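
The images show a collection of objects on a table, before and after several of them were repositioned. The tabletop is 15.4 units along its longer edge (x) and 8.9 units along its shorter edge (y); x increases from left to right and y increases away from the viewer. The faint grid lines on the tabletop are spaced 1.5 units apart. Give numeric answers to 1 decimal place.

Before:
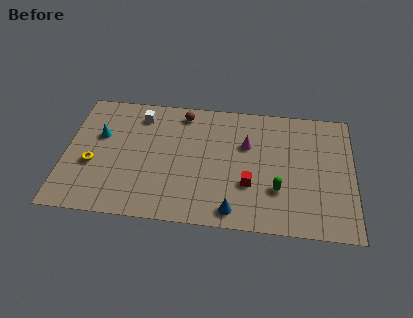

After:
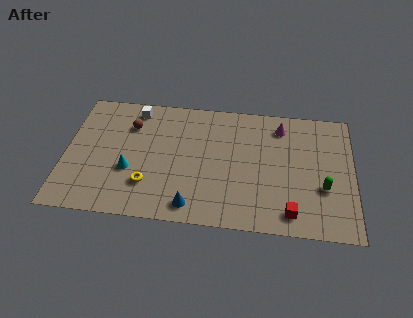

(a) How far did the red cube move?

2.8

From (9.9, 3.0) to (12.1, 1.3), the red cube covered √(2.2² + 1.7²) ≈ 2.8 units.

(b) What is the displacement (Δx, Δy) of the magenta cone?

(1.8, 1.5)

The magenta cone started near (9.7, 5.8) and ended near (11.5, 7.3).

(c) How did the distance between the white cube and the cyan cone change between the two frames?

+1.7

Before: roughly 2.7 units apart; after: 4.4. That's 1.7 units further apart.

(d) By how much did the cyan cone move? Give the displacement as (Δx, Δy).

(1.7, -2.3)

From the two frames, the cyan cone sits at roughly (1.8, 5.6) before and (3.5, 3.3) after.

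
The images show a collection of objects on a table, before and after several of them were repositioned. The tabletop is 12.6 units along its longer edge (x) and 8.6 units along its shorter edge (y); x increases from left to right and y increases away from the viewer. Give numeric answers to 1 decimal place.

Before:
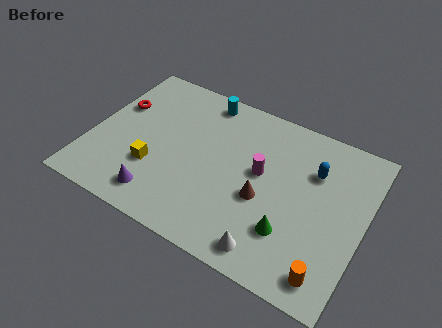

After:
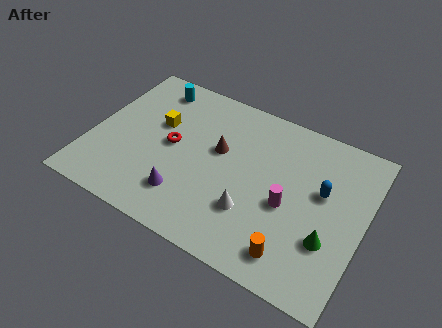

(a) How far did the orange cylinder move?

1.6

The orange cylinder moved from about (11.4, 1.2) to (9.8, 1.4), a distance of √(1.6² + 0.2²) ≈ 1.6.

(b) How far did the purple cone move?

1.3

The purple cone was near (3.6, 1.4) before and (4.7, 2.0) after, so it travelled √(1.1² + 0.6²) ≈ 1.3 units.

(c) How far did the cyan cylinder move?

2.4

The cyan cylinder moved from about (4.7, 7.6) to (2.3, 7.3), a distance of √(2.4² + 0.3²) ≈ 2.4.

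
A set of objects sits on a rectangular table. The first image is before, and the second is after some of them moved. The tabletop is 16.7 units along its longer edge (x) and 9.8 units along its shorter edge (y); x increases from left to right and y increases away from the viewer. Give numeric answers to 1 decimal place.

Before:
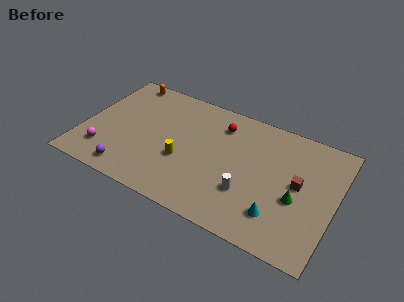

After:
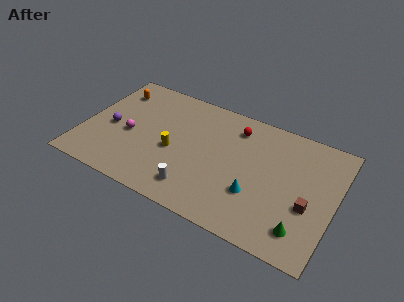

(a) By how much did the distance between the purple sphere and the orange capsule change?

-4.4

Before: roughly 7.7 units apart; after: 3.3. That's 4.4 units closer together.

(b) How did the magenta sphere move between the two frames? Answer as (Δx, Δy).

(1.4, 2.1)

From the two frames, the magenta sphere sits at roughly (1.7, 2.2) before and (3.1, 4.3) after.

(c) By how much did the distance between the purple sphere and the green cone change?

+2.2

Before: roughly 11.1 units apart; after: 13.3. That's 2.2 units further apart.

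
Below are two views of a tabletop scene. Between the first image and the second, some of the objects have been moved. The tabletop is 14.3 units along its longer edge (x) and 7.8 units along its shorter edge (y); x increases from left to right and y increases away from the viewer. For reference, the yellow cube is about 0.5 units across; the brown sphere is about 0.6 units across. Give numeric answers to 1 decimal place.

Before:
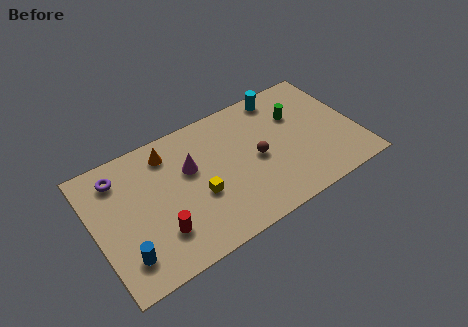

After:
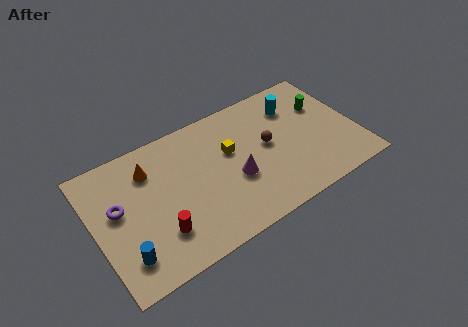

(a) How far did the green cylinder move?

1.5

From (11.3, 5.3) to (12.8, 5.2), the green cylinder covered √(1.5² + 0.1²) ≈ 1.5 units.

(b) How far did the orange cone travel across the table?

1.2

From (4.3, 6.4) to (3.2, 5.9), the orange cone covered √(1.1² + 0.5²) ≈ 1.2 units.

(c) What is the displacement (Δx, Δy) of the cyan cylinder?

(0.6, -1.0)

From the two frames, the cyan cylinder sits at roughly (10.7, 6.9) before and (11.3, 5.9) after.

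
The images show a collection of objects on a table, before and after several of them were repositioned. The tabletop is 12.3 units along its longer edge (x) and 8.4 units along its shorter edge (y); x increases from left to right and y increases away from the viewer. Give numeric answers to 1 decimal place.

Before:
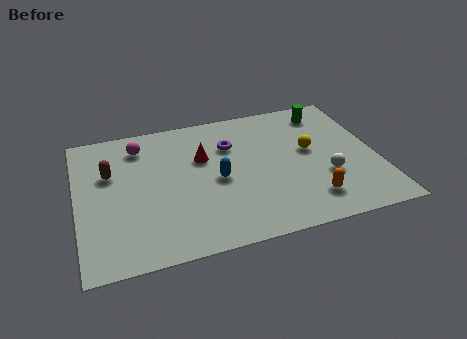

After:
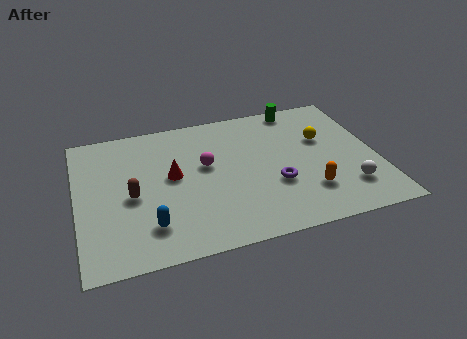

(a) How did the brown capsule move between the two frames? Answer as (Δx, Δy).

(0.8, -1.6)

From the two frames, the brown capsule sits at roughly (1.4, 5.4) before and (2.2, 3.8) after.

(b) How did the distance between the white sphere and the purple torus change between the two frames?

-1.7

Before: roughly 4.8 units apart; after: 3.1. That's 1.7 units closer together.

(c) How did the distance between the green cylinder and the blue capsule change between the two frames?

+3.0

Before: roughly 5.7 units apart; after: 8.7. That's 3.0 units further apart.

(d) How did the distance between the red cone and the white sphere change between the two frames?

+2.0

They were about 5.5 units apart before and 7.5 after — 2.0 units further apart.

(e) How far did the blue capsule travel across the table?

3.5

The blue capsule moved from about (5.7, 3.9) to (2.8, 1.9), a distance of √(2.9² + 2.0²) ≈ 3.5.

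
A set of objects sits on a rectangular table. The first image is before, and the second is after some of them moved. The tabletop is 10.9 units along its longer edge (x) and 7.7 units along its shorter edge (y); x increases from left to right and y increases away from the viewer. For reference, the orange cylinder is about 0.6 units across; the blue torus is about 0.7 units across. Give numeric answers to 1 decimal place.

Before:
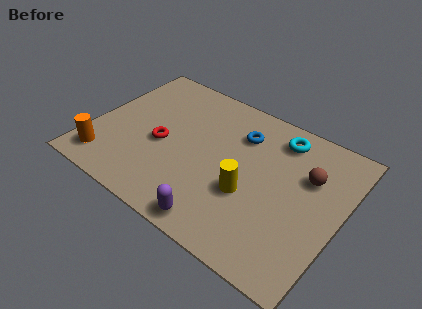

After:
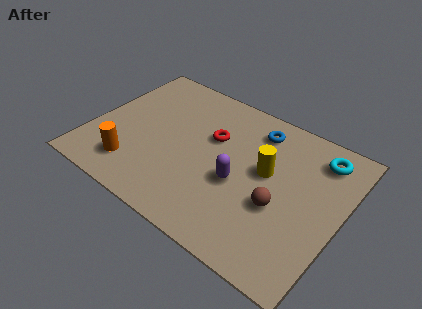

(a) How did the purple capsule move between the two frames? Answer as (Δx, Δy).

(0.4, 2.4)

The purple capsule was at about (6.2, 0.8) and moved to about (6.6, 3.2).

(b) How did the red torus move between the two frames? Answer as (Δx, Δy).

(2.0, 1.5)

The red torus started near (3.1, 3.4) and ended near (5.1, 4.9).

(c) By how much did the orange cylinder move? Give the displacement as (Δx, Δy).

(1.2, 0.3)

From the two frames, the orange cylinder sits at roughly (1.0, 1.3) before and (2.2, 1.6) after.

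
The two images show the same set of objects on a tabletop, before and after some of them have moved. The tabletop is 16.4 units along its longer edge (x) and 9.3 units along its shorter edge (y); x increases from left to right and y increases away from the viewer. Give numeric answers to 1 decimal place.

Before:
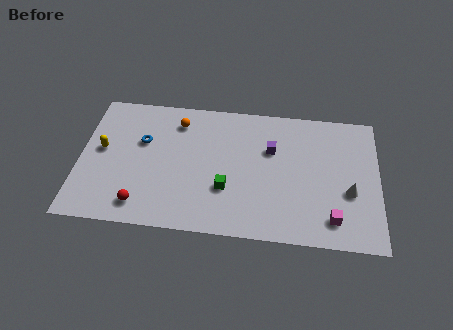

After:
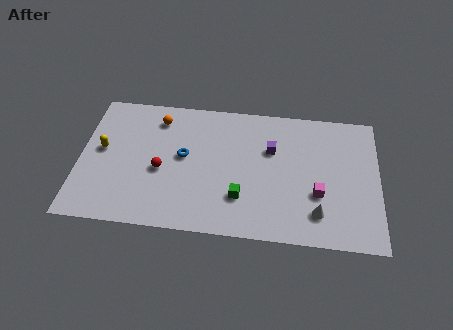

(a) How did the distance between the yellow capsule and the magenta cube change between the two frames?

-1.1

They were about 13.1 units apart before and 12.0 after — 1.1 units closer together.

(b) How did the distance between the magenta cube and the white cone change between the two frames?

-0.8

They were about 2.1 units apart before and 1.3 after — 0.8 units closer together.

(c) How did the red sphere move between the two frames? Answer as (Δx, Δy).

(1.0, 2.5)

From the two frames, the red sphere sits at roughly (3.5, 1.5) before and (4.5, 4.0) after.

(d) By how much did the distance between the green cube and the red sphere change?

-0.3

Before: roughly 4.9 units apart; after: 4.6. That's 0.3 units closer together.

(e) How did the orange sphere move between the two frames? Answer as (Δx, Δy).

(-1.1, 0.1)

From the two frames, the orange sphere sits at roughly (5.3, 7.5) before and (4.2, 7.6) after.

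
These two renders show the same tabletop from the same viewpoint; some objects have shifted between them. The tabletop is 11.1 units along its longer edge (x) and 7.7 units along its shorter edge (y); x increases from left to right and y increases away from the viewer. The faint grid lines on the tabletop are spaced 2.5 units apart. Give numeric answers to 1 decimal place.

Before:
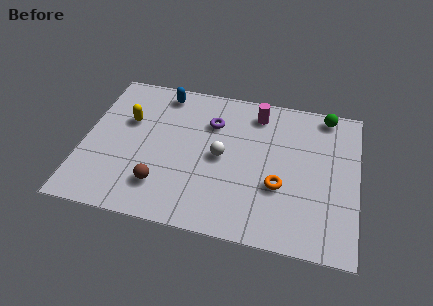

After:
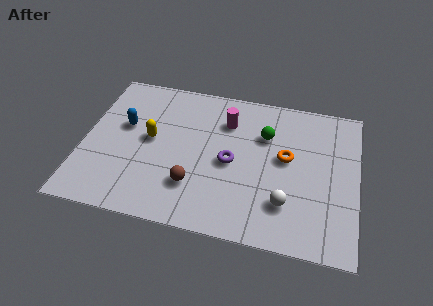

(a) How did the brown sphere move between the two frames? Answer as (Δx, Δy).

(1.3, 0.3)

The brown sphere was at about (3.3, 1.8) and moved to about (4.6, 2.1).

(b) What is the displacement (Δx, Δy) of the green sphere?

(-2.4, -1.6)

The green sphere was at about (9.7, 6.9) and moved to about (7.3, 5.3).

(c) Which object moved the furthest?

the white sphere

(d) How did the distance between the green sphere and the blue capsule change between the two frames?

-1.0

They were about 6.7 units apart before and 5.7 after — 1.0 units closer together.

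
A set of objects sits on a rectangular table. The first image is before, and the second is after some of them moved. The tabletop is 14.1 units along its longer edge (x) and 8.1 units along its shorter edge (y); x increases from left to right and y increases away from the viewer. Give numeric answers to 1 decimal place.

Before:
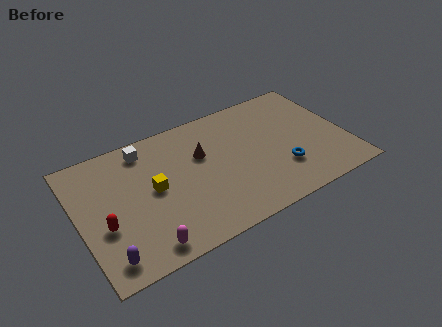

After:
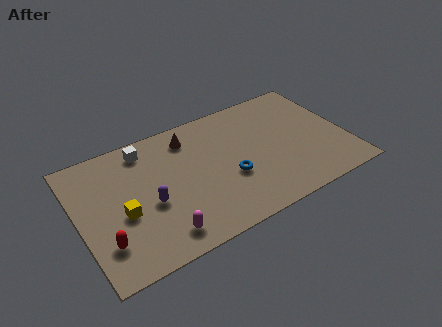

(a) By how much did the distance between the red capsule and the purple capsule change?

+0.9

The distance was about 1.9 in the first image and 2.8 in the second, so they moved 0.9 units further apart.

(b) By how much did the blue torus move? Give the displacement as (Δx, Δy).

(-2.7, 0.7)

The blue torus was at about (10.5, 2.4) and moved to about (7.8, 3.1).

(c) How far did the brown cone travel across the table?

1.5

The brown cone was near (6.6, 5.2) before and (6.1, 6.6) after, so it travelled √(0.5² + 1.4²) ≈ 1.5 units.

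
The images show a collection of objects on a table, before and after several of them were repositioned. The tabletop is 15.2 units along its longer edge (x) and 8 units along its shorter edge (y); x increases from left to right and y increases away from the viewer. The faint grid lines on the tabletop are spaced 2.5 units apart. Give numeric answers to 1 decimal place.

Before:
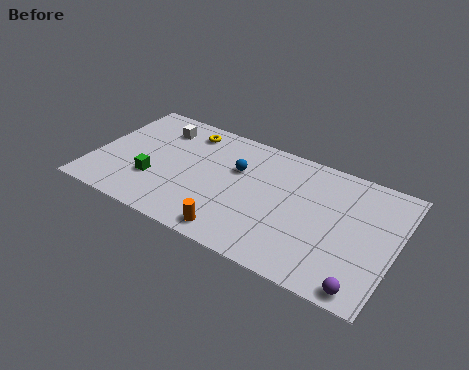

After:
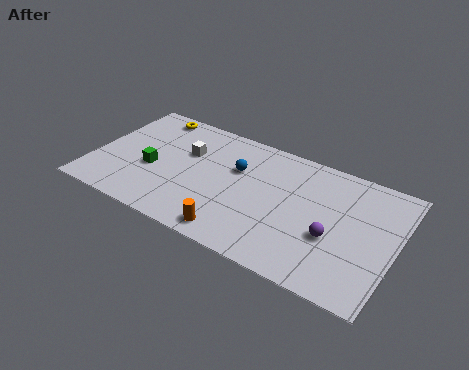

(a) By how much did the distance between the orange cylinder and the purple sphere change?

-1.3

They were about 6.4 units apart before and 5.1 after — 1.3 units closer together.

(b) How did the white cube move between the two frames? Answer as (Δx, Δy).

(1.6, -1.1)

From the two frames, the white cube sits at roughly (2.9, 6.3) before and (4.5, 5.2) after.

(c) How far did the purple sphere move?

2.9

From (14.0, 0.8) to (12.2, 3.1), the purple sphere covered √(1.8² + 2.3²) ≈ 2.9 units.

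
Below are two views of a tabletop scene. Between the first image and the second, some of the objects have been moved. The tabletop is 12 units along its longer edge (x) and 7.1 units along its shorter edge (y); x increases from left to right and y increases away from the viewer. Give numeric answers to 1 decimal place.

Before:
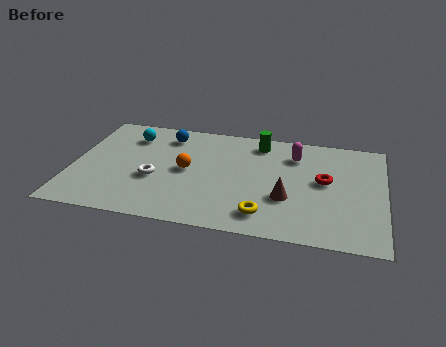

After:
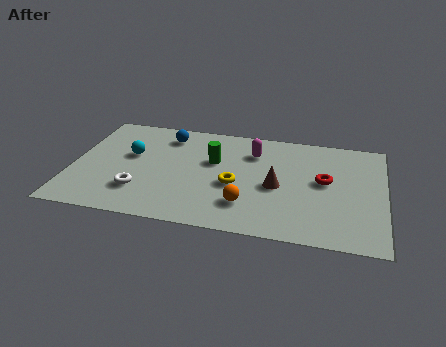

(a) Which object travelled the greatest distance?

the orange sphere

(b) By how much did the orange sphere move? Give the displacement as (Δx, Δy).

(2.4, -1.8)

From the two frames, the orange sphere sits at roughly (4.4, 3.6) before and (6.8, 1.8) after.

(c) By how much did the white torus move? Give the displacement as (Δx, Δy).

(-0.5, -0.9)

The white torus started near (3.2, 2.8) and ended near (2.7, 1.9).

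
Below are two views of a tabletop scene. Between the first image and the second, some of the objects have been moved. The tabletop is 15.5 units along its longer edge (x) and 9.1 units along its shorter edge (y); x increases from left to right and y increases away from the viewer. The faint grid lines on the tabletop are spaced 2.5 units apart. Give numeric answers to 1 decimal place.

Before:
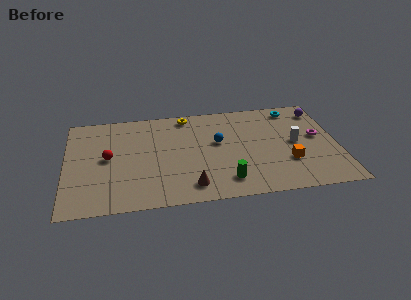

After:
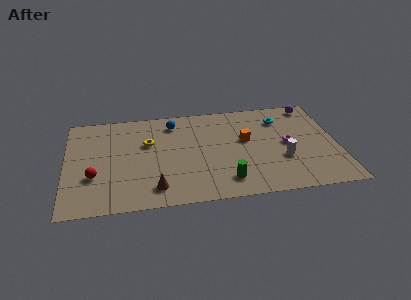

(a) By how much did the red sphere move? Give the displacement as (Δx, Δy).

(-0.8, -1.6)

From the two frames, the red sphere sits at roughly (2.4, 4.7) before and (1.6, 3.1) after.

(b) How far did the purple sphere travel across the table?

0.7

The purple sphere was near (14.7, 7.5) before and (14.3, 8.1) after, so it travelled √(0.4² + 0.6²) ≈ 0.7 units.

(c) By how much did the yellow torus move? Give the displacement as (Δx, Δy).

(-2.3, -2.3)

The yellow torus was at about (7.0, 8.1) and moved to about (4.7, 5.8).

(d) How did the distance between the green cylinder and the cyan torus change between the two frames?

-1.2

They were about 7.5 units apart before and 6.3 after — 1.2 units closer together.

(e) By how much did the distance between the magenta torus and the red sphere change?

-0.8

The distance was about 12.0 in the first image and 11.2 in the second, so they moved 0.8 units closer together.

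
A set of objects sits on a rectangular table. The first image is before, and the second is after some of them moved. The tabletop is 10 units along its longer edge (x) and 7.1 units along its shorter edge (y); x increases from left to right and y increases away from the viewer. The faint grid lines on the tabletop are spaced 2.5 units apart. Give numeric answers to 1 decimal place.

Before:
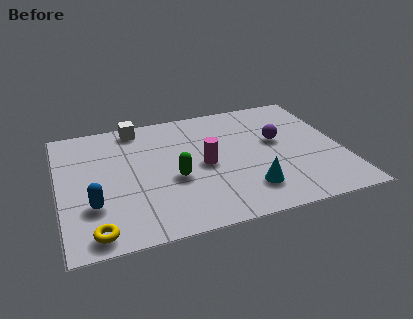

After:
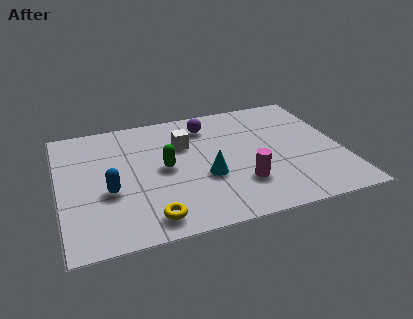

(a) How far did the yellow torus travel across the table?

1.9

The yellow torus was near (1.1, 0.8) before and (3.0, 1.0) after, so it travelled √(1.9² + 0.2²) ≈ 1.9 units.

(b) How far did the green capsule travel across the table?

0.8

The green capsule was near (4.0, 2.9) before and (3.7, 3.6) after, so it travelled √(0.3² + 0.7²) ≈ 0.8 units.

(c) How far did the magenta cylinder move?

1.8

The magenta cylinder was near (5.1, 3.4) before and (6.3, 2.0) after, so it travelled √(1.2² + 1.4²) ≈ 1.8 units.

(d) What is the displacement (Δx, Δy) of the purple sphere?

(-2.4, 1.6)

The purple sphere started near (7.8, 4.1) and ended near (5.4, 5.7).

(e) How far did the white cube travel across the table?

2.2

From (2.9, 6.3) to (4.5, 4.8), the white cube covered √(1.6² + 1.5²) ≈ 2.2 units.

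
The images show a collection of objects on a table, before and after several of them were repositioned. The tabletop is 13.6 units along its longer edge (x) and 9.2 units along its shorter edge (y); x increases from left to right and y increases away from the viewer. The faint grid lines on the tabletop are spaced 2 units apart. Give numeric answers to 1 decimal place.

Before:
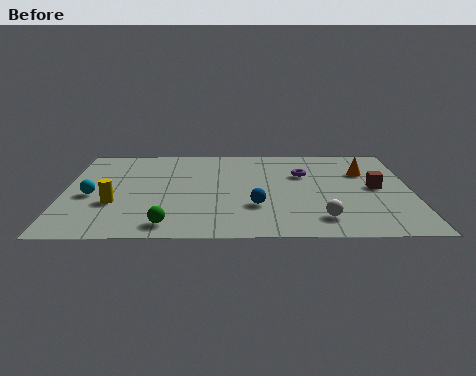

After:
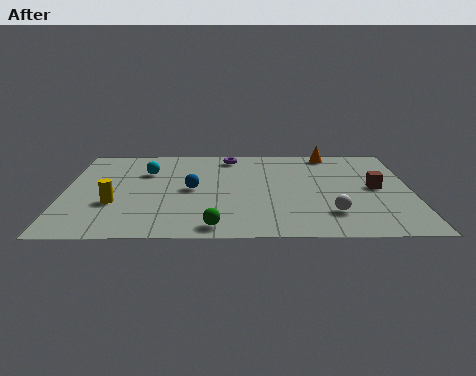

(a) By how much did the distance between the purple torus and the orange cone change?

+1.6

They were about 2.4 units apart before and 4.0 after — 1.6 units further apart.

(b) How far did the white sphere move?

0.6

From (10.0, 1.7) to (10.4, 2.2), the white sphere covered √(0.4² + 0.5²) ≈ 0.6 units.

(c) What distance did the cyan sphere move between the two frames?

3.2

The cyan sphere was near (1.1, 4.0) before and (3.2, 6.4) after, so it travelled √(2.1² + 2.4²) ≈ 3.2 units.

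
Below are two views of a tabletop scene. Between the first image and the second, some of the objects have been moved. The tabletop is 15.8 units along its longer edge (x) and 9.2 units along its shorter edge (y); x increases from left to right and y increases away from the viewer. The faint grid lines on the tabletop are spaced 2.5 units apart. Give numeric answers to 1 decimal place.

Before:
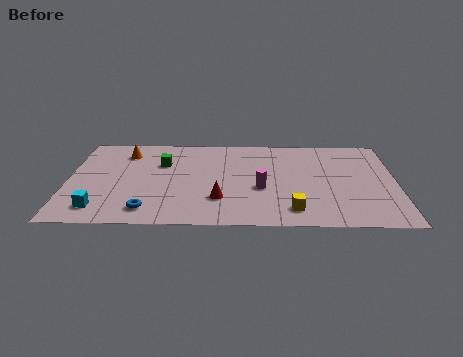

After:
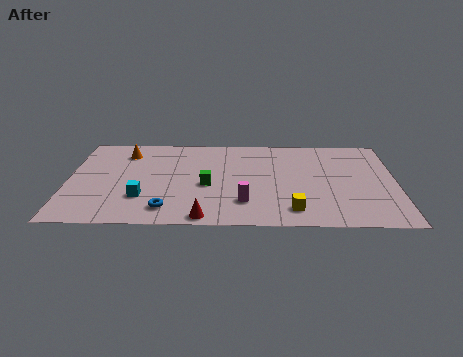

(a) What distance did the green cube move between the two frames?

3.1

The green cube moved from about (4.5, 6.2) to (6.7, 4.0), a distance of √(2.2² + 2.2²) ≈ 3.1.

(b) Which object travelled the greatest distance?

the green cube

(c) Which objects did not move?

the orange cone and the yellow cube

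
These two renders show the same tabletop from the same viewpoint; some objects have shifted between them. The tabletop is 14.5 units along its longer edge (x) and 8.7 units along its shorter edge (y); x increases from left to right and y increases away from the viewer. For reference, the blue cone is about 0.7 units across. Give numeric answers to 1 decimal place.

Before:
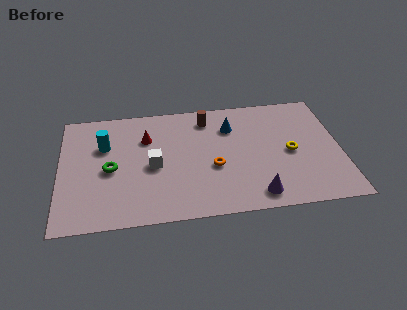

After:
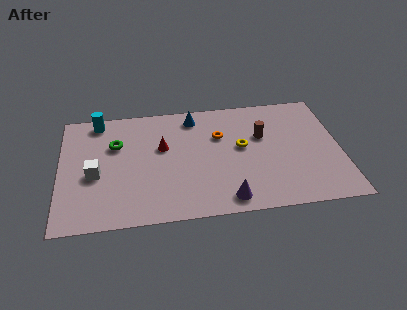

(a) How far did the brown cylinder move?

3.3

The brown cylinder moved from about (7.7, 7.2) to (10.5, 5.5), a distance of √(2.8² + 1.7²) ≈ 3.3.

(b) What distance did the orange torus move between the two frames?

2.3

The orange torus was near (7.9, 3.5) before and (8.3, 5.8) after, so it travelled √(0.4² + 2.3²) ≈ 2.3 units.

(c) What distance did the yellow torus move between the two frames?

2.6

From (11.9, 4.1) to (9.4, 4.8), the yellow torus covered √(2.5² + 0.7²) ≈ 2.6 units.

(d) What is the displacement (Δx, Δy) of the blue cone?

(-1.9, 1.0)

From the two frames, the blue cone sits at roughly (8.9, 6.4) before and (7.0, 7.4) after.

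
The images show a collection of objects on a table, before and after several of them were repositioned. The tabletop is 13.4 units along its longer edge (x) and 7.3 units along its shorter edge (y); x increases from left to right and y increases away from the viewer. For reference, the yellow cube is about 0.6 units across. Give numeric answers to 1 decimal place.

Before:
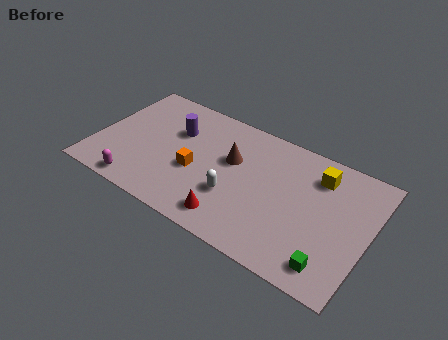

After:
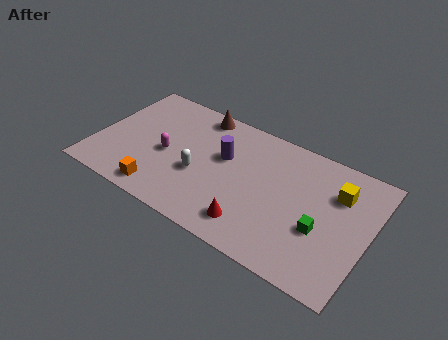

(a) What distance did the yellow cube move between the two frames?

1.1

The yellow cube moved from about (10.7, 5.7) to (11.7, 5.2), a distance of √(1.0² + 0.5²) ≈ 1.1.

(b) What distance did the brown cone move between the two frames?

2.8

From (6.6, 4.5) to (4.6, 6.5), the brown cone covered √(2.0² + 2.0²) ≈ 2.8 units.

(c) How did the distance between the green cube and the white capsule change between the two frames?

+0.9

They were about 5.1 units apart before and 6.0 after — 0.9 units further apart.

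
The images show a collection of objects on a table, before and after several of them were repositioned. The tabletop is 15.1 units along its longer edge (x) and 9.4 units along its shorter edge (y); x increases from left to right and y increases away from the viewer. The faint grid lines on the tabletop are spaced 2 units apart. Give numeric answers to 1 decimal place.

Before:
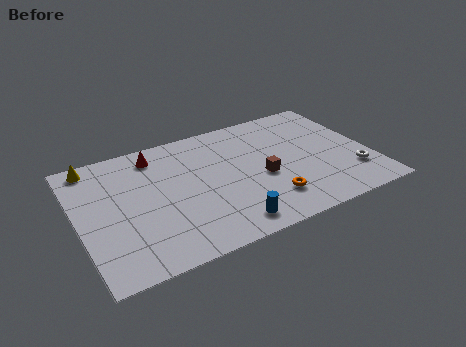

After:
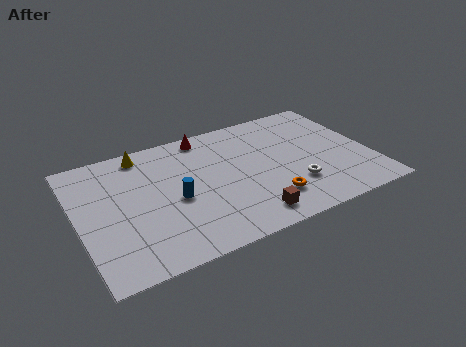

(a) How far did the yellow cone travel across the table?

2.6

The yellow cone was near (1.1, 8.4) before and (3.7, 8.3) after, so it travelled √(2.6² + 0.1²) ≈ 2.6 units.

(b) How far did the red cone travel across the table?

2.7

The red cone moved from about (4.3, 7.9) to (7.0, 8.4), a distance of √(2.7² + 0.5²) ≈ 2.7.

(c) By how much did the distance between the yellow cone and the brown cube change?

-1.1

Before: roughly 9.4 units apart; after: 8.3. That's 1.1 units closer together.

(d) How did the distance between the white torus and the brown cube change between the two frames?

-1.9

The distance was about 4.8 in the first image and 2.9 in the second, so they moved 1.9 units closer together.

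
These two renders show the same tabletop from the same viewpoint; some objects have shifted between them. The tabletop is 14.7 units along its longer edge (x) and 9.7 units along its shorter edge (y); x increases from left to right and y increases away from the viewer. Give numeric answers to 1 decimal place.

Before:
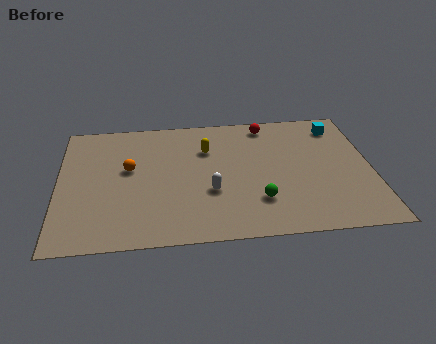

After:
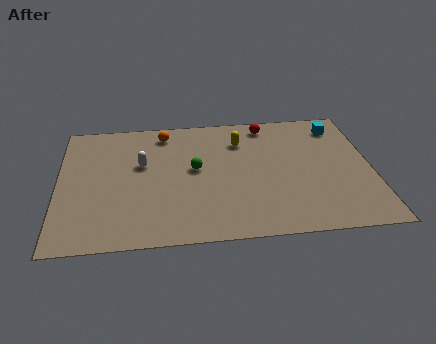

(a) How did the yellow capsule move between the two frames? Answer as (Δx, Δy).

(1.6, 0.5)

The yellow capsule was at about (7.0, 6.8) and moved to about (8.6, 7.3).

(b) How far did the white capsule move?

4.0

From (7.1, 3.5) to (3.9, 5.9), the white capsule covered √(3.2² + 2.4²) ≈ 4.0 units.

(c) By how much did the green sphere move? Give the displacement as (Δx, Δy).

(-2.9, 2.7)

The green sphere was at about (9.3, 2.6) and moved to about (6.4, 5.3).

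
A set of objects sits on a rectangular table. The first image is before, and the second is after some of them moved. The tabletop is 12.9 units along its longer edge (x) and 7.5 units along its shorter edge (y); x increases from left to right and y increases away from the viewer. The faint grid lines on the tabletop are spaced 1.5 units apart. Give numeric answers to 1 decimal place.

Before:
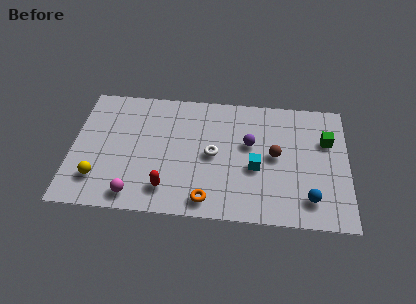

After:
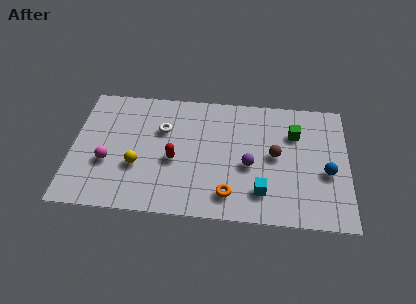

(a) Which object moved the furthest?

the white torus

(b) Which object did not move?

the brown sphere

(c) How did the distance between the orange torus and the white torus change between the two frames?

+2.1

Before: roughly 2.7 units apart; after: 4.8. That's 2.1 units further apart.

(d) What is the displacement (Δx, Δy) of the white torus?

(-2.4, 1.3)

From the two frames, the white torus sits at roughly (6.6, 3.7) before and (4.2, 5.0) after.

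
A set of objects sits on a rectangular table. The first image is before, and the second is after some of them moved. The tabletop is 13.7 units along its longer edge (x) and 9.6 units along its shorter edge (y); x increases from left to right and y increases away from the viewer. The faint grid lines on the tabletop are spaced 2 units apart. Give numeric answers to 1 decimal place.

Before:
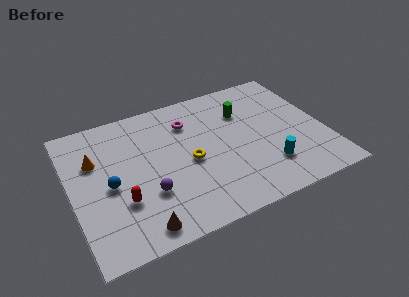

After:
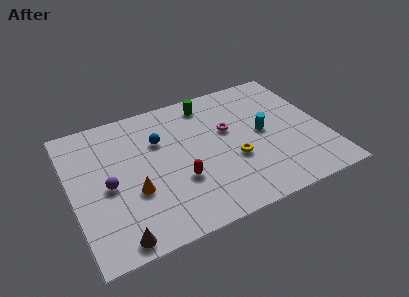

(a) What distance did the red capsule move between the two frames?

3.1

The red capsule moved from about (2.5, 3.1) to (5.6, 3.3), a distance of √(3.1² + 0.2²) ≈ 3.1.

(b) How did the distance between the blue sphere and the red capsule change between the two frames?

+1.9

The distance was about 1.4 in the first image and 3.3 in the second, so they moved 1.9 units further apart.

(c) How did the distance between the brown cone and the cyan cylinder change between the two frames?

+2.1

The distance was about 7.2 in the first image and 9.3 in the second, so they moved 2.1 units further apart.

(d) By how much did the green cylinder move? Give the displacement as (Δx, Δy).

(-1.8, 1.4)

From the two frames, the green cylinder sits at roughly (9.6, 6.8) before and (7.8, 8.2) after.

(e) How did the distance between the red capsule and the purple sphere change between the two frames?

+2.5

The distance was about 1.4 in the first image and 3.9 in the second, so they moved 2.5 units further apart.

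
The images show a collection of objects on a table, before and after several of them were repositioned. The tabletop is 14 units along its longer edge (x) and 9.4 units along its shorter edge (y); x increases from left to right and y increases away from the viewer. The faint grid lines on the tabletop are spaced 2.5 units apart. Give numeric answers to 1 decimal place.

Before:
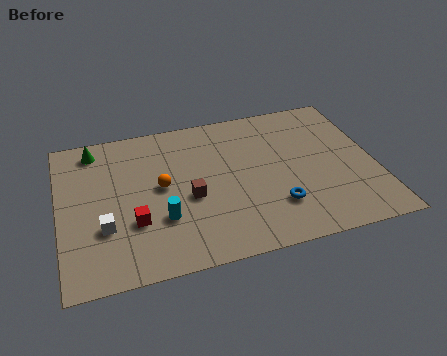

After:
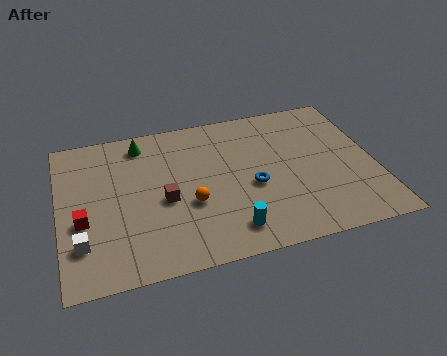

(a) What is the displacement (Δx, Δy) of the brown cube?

(-1.1, 0.1)

The brown cube started near (5.7, 4.0) and ended near (4.6, 4.1).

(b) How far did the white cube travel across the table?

1.2

The white cube was near (1.9, 3.1) before and (0.9, 2.4) after, so it travelled √(1.0² + 0.7²) ≈ 1.2 units.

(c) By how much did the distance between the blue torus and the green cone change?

-3.3

Before: roughly 9.5 units apart; after: 6.2. That's 3.3 units closer together.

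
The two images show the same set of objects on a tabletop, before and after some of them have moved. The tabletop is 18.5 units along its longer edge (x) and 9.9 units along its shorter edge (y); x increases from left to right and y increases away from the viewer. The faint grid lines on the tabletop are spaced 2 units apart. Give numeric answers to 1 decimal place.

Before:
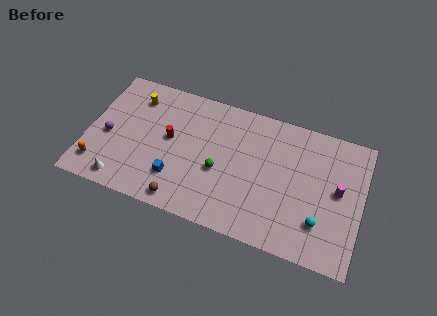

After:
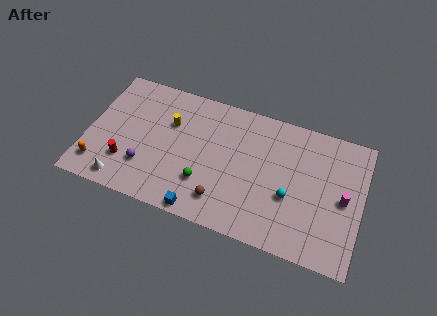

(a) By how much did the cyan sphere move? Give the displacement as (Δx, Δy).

(-2.1, 1.2)

The cyan sphere started near (15.9, 2.6) and ended near (13.8, 3.8).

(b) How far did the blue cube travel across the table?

2.6

The blue cube moved from about (6.2, 2.6) to (8.1, 0.8), a distance of √(1.9² + 1.8²) ≈ 2.6.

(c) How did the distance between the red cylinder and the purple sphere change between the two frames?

-2.9

Before: roughly 4.2 units apart; after: 1.3. That's 2.9 units closer together.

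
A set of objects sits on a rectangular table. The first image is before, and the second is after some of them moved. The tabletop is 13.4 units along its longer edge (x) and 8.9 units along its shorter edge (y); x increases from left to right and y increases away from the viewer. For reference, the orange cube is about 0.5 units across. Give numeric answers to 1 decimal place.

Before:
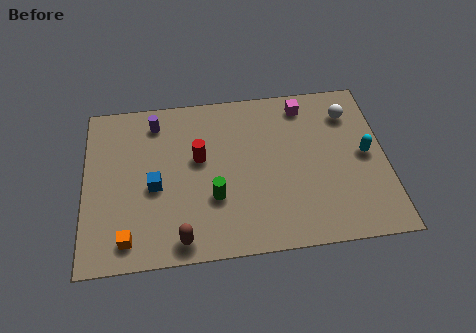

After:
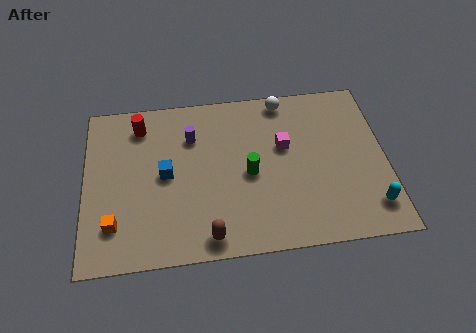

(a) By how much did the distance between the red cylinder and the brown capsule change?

+2.6

Before: roughly 4.3 units apart; after: 6.9. That's 2.6 units further apart.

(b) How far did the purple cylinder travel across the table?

1.9

The purple cylinder moved from about (3.2, 7.4) to (4.8, 6.4), a distance of √(1.6² + 1.0²) ≈ 1.9.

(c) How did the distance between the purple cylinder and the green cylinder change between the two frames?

-1.7

The distance was about 5.1 in the first image and 3.4 in the second, so they moved 1.7 units closer together.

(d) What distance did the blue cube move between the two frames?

0.8

From (3.1, 3.9) to (3.6, 4.5), the blue cube covered √(0.5² + 0.6²) ≈ 0.8 units.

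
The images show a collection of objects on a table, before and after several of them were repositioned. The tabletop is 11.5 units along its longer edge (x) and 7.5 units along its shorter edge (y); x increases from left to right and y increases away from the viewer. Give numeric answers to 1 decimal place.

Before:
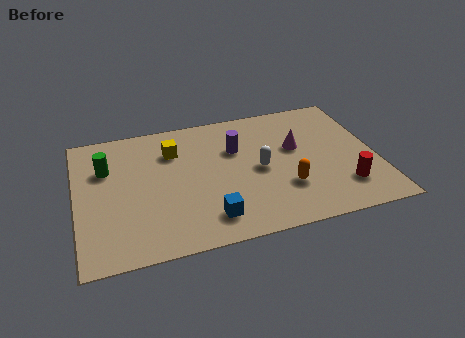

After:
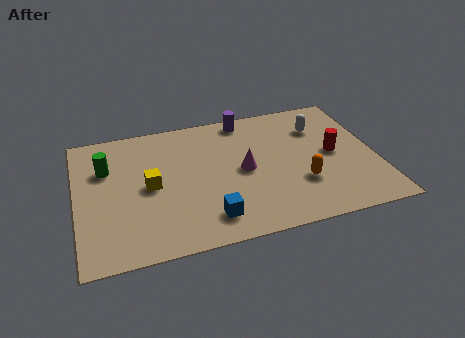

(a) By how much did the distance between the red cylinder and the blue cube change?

+0.3

Before: roughly 5.2 units apart; after: 5.5. That's 0.3 units further apart.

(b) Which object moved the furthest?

the white capsule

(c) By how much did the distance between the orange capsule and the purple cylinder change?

+1.5

The distance was about 3.2 in the first image and 4.7 in the second, so they moved 1.5 units further apart.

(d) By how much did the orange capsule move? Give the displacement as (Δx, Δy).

(0.6, 0.1)

From the two frames, the orange capsule sits at roughly (7.9, 2.3) before and (8.5, 2.4) after.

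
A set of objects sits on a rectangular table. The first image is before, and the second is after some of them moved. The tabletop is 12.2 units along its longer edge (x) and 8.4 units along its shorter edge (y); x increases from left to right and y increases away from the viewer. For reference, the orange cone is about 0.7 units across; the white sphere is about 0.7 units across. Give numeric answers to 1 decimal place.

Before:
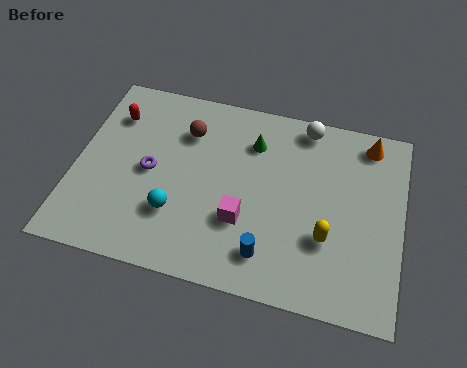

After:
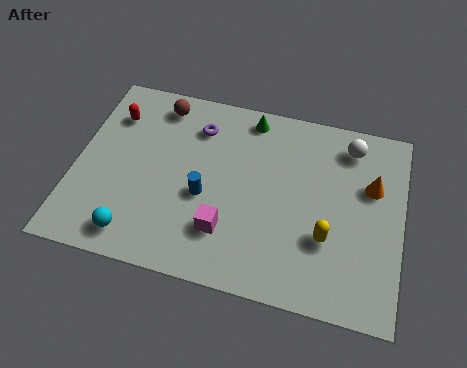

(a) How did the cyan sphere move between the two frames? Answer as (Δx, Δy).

(-1.4, -1.3)

The cyan sphere was at about (3.9, 2.5) and moved to about (2.5, 1.2).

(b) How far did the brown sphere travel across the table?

1.5

From (4.0, 6.2) to (2.9, 7.2), the brown sphere covered √(1.1² + 1.0²) ≈ 1.5 units.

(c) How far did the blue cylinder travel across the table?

3.1

The blue cylinder was near (7.4, 1.6) before and (4.9, 3.5) after, so it travelled √(2.5² + 1.9²) ≈ 3.1 units.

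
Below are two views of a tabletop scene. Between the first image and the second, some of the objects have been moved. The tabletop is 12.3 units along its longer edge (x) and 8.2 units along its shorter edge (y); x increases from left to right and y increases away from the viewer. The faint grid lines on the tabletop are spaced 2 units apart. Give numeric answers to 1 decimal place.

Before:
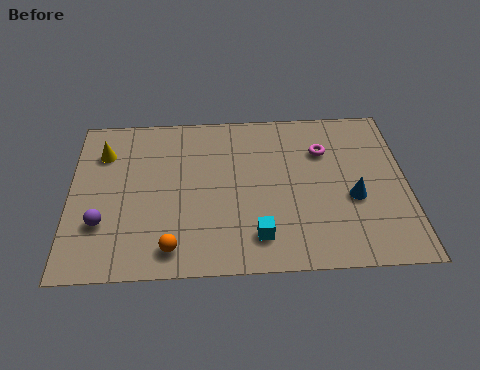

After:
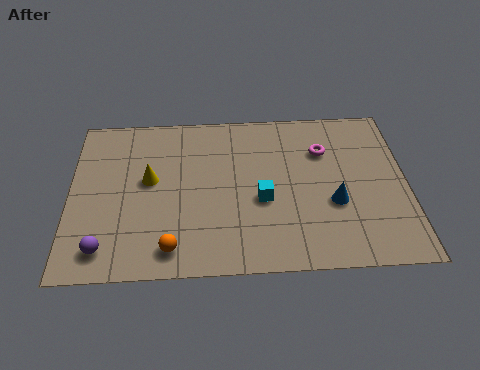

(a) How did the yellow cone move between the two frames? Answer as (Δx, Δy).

(1.7, -1.5)

The yellow cone started near (1.2, 6.1) and ended near (2.9, 4.6).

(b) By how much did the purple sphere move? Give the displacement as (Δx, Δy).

(0.1, -1.2)

The purple sphere was at about (1.2, 2.5) and moved to about (1.3, 1.3).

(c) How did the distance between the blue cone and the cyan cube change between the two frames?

-1.3

They were about 3.9 units apart before and 2.6 after — 1.3 units closer together.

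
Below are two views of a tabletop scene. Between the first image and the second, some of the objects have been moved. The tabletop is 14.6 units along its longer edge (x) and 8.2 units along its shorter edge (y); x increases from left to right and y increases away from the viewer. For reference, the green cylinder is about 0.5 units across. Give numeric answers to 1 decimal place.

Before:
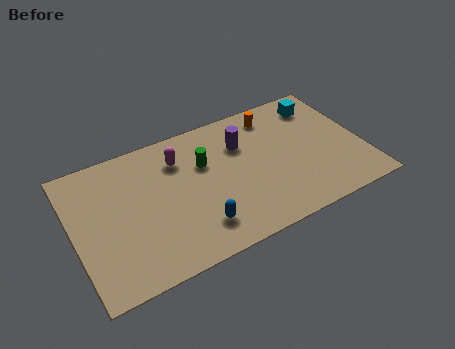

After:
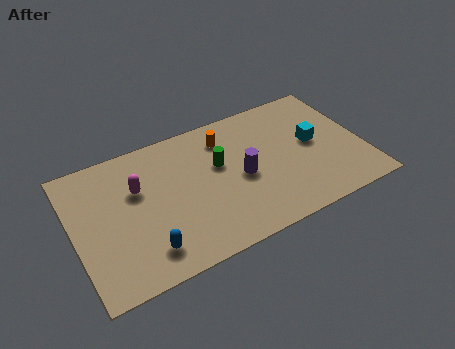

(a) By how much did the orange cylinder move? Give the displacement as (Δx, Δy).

(-2.6, -0.4)

The orange cylinder started near (10.5, 6.9) and ended near (7.9, 6.5).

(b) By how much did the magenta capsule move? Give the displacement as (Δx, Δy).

(-2.2, -0.9)

The magenta capsule started near (5.5, 6.2) and ended near (3.3, 5.3).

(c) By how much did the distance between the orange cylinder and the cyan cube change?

+2.4

Before: roughly 2.4 units apart; after: 4.8. That's 2.4 units further apart.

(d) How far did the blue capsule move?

2.6

The blue capsule moved from about (5.9, 1.8) to (3.3, 1.6), a distance of √(2.6² + 0.2²) ≈ 2.6.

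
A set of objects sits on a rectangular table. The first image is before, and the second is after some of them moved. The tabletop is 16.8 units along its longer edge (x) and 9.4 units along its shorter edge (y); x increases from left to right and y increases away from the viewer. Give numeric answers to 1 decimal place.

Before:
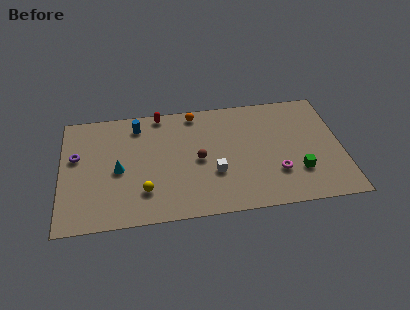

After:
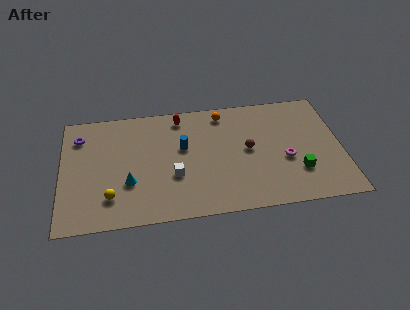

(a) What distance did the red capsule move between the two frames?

1.3

The red capsule moved from about (6.0, 8.6) to (7.2, 8.1), a distance of √(1.2² + 0.5²) ≈ 1.3.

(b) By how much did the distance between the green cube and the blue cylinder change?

-3.4

They were about 10.8 units apart before and 7.4 after — 3.4 units closer together.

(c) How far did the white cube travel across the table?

2.4

The white cube moved from about (9.1, 3.3) to (6.7, 3.4), a distance of √(2.4² + 0.1²) ≈ 2.4.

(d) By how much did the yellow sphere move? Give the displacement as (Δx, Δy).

(-2.0, -0.2)

The yellow sphere was at about (4.9, 2.4) and moved to about (2.9, 2.2).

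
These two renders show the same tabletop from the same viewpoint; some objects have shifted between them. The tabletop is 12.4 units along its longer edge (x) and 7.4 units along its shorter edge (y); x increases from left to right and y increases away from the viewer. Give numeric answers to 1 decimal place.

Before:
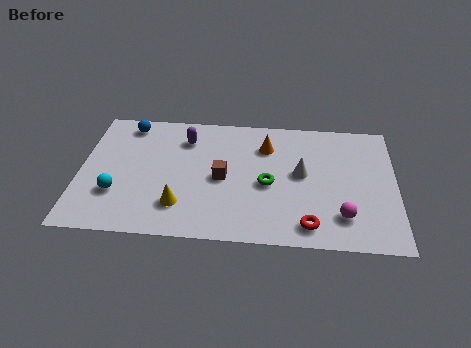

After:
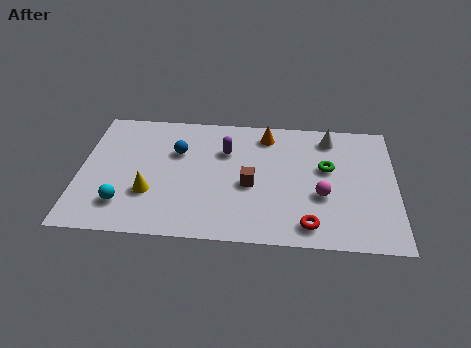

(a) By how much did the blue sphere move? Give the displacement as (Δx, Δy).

(2.0, -1.5)

The blue sphere was at about (1.8, 6.4) and moved to about (3.8, 4.9).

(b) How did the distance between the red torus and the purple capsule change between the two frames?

-1.5

The distance was about 6.7 in the first image and 5.2 in the second, so they moved 1.5 units closer together.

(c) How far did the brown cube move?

1.1

The brown cube was near (5.6, 3.5) before and (6.7, 3.2) after, so it travelled √(1.1² + 0.3²) ≈ 1.1 units.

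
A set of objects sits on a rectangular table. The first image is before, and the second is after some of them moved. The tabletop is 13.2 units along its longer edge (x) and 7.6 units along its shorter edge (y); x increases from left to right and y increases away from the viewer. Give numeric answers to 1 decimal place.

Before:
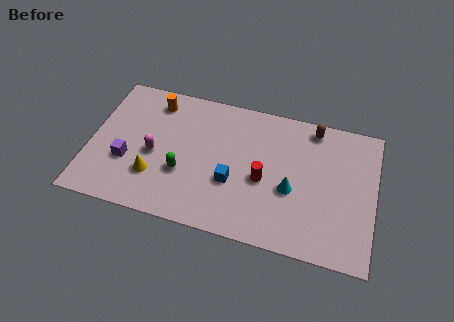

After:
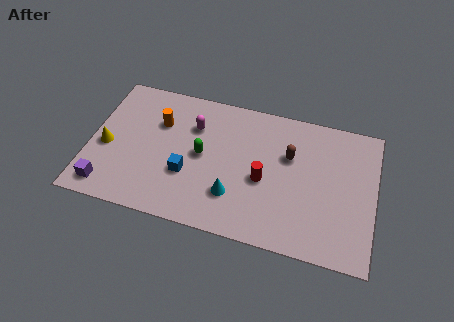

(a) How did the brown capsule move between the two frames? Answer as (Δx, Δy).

(-1.0, -1.8)

The brown capsule was at about (10.2, 6.7) and moved to about (9.2, 4.9).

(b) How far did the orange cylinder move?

1.1

The orange cylinder was near (2.8, 6.3) before and (3.1, 5.2) after, so it travelled √(0.3² + 1.1²) ≈ 1.1 units.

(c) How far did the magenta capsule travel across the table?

2.6

From (3.0, 3.4) to (4.7, 5.4), the magenta capsule covered √(1.7² + 2.0²) ≈ 2.6 units.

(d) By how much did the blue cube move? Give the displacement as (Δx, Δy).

(-2.1, -0.1)

The blue cube started near (6.7, 2.8) and ended near (4.6, 2.7).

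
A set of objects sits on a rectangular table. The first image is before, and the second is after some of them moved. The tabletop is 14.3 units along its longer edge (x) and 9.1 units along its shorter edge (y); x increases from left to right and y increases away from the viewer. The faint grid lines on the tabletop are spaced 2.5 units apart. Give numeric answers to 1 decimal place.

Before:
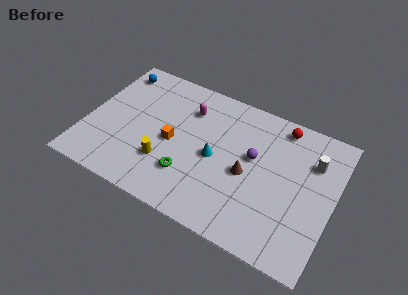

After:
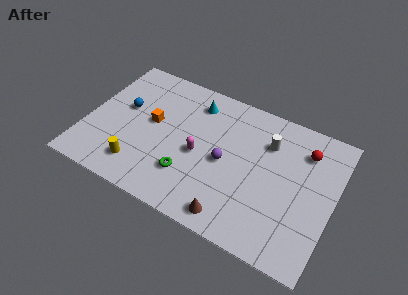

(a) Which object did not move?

the green torus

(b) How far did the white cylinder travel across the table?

2.6

The white cylinder was near (12.9, 6.5) before and (10.3, 6.6) after, so it travelled √(2.6² + 0.1²) ≈ 2.6 units.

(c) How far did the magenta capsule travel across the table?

2.9

The magenta capsule moved from about (5.6, 6.8) to (6.6, 4.1), a distance of √(1.0² + 2.7²) ≈ 2.9.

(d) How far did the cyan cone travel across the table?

3.5

The cyan cone moved from about (7.5, 4.3) to (5.9, 7.4), a distance of √(1.6² + 3.1²) ≈ 3.5.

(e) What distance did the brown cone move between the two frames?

3.0

From (9.4, 4.1) to (9.0, 1.1), the brown cone covered √(0.4² + 3.0²) ≈ 3.0 units.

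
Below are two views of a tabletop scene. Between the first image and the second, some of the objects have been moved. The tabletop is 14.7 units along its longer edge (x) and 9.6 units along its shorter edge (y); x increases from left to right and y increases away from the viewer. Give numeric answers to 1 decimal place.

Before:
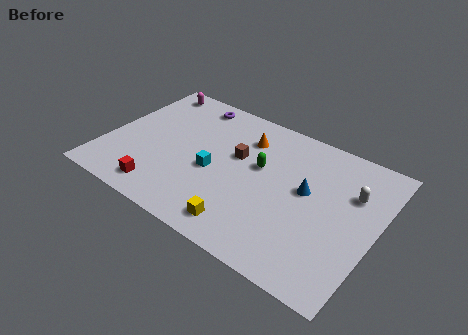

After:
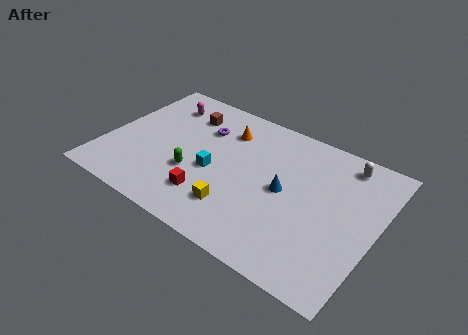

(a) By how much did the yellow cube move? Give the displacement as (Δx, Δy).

(-0.6, 0.9)

The yellow cube was at about (8.2, 1.4) and moved to about (7.6, 2.3).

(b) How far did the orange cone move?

1.1

From (7.2, 7.3) to (6.1, 7.3), the orange cone covered √(1.1² + 0.0²) ≈ 1.1 units.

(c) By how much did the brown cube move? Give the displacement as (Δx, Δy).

(-3.2, 1.6)

The brown cube was at about (7.0, 5.8) and moved to about (3.8, 7.4).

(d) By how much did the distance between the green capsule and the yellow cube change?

-1.5

The distance was about 4.3 in the first image and 2.8 in the second, so they moved 1.5 units closer together.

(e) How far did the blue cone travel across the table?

1.3

From (10.9, 5.4) to (9.8, 4.8), the blue cone covered √(1.1² + 0.6²) ≈ 1.3 units.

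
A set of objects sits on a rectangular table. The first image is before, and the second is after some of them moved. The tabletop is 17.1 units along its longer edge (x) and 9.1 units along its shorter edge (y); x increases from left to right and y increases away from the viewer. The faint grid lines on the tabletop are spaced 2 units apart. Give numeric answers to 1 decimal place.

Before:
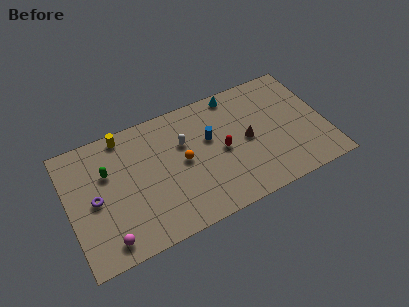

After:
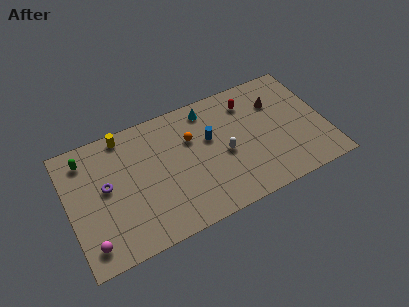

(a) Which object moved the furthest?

the red capsule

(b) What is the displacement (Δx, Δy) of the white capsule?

(2.5, -1.9)

The white capsule started near (7.8, 6.0) and ended near (10.3, 4.1).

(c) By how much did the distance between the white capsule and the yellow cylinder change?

+3.1

The distance was about 4.4 in the first image and 7.5 in the second, so they moved 3.1 units further apart.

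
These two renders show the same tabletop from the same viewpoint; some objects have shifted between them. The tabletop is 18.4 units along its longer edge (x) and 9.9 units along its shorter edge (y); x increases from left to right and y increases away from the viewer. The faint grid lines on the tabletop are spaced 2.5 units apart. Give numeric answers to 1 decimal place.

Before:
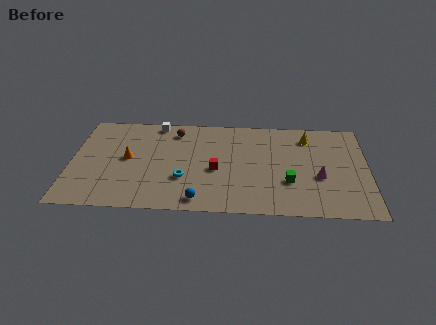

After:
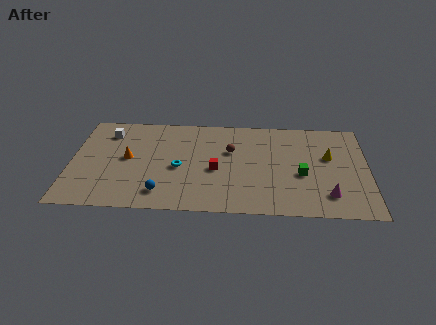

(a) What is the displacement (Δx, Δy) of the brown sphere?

(3.5, -1.9)

The brown sphere was at about (6.4, 8.2) and moved to about (9.9, 6.3).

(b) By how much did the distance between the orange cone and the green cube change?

+0.7

Before: roughly 10.2 units apart; after: 10.9. That's 0.7 units further apart.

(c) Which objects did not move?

the orange cone and the red cube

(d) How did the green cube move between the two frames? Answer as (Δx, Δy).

(0.8, 0.8)

From the two frames, the green cube sits at roughly (13.5, 3.3) before and (14.3, 4.1) after.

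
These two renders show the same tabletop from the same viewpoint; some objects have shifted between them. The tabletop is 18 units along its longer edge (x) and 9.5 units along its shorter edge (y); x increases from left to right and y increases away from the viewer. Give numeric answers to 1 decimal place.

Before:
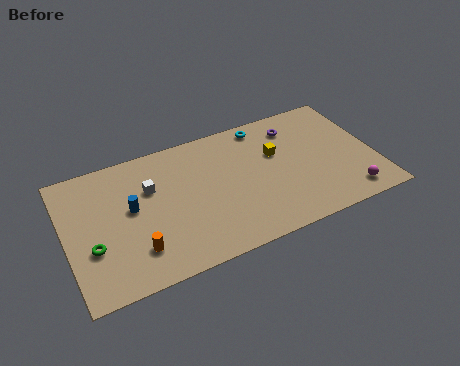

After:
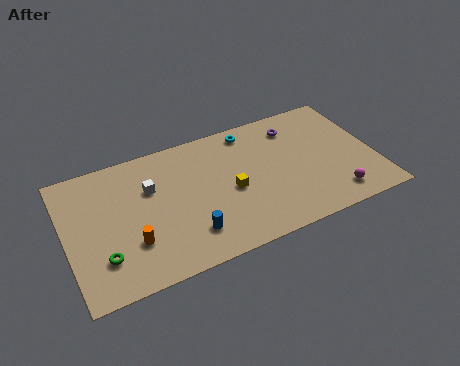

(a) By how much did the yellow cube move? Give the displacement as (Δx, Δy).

(-2.9, -1.7)

From the two frames, the yellow cube sits at roughly (12.4, 6.0) before and (9.5, 4.3) after.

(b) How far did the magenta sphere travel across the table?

0.8

The magenta sphere was near (16.1, 1.4) before and (15.3, 1.6) after, so it travelled √(0.8² + 0.2²) ≈ 0.8 units.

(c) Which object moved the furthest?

the blue cylinder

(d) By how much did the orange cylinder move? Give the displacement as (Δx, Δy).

(-0.2, 0.6)

The orange cylinder started near (3.8, 2.3) and ended near (3.6, 2.9).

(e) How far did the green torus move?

1.0

The green torus moved from about (1.4, 3.4) to (1.9, 2.5), a distance of √(0.5² + 0.9²) ≈ 1.0.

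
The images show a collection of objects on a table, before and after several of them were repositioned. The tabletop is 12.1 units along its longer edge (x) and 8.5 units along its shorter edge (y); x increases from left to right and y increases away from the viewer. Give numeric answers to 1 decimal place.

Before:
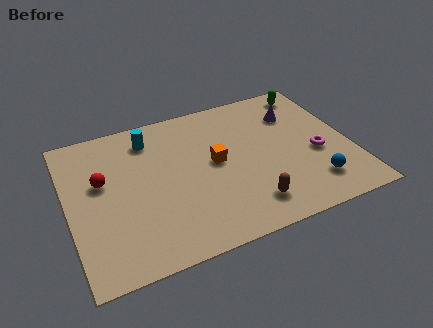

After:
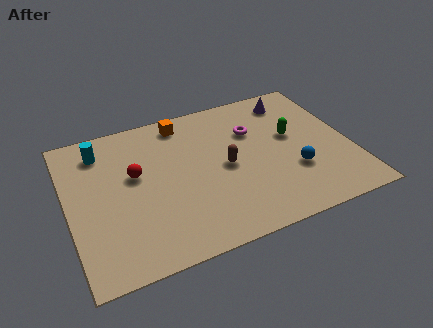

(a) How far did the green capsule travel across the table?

2.8

The green capsule was near (10.9, 7.4) before and (9.7, 4.9) after, so it travelled √(1.2² + 2.5²) ≈ 2.8 units.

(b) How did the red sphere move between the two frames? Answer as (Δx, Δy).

(1.4, -0.1)

From the two frames, the red sphere sits at roughly (1.5, 5.1) before and (2.9, 5.0) after.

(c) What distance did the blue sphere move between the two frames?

1.2

The blue sphere moved from about (10.2, 1.8) to (9.5, 2.8), a distance of √(0.7² + 1.0²) ≈ 1.2.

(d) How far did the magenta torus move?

3.4

From (10.6, 3.5) to (8.1, 5.8), the magenta torus covered √(2.5² + 2.3²) ≈ 3.4 units.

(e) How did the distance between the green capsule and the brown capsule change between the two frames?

-3.7

They were about 6.8 units apart before and 3.1 after — 3.7 units closer together.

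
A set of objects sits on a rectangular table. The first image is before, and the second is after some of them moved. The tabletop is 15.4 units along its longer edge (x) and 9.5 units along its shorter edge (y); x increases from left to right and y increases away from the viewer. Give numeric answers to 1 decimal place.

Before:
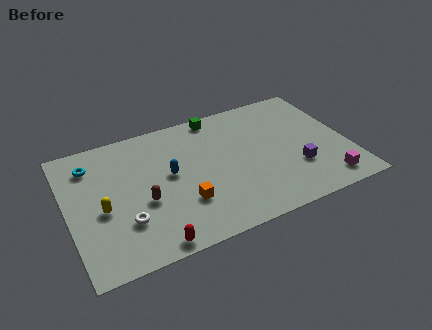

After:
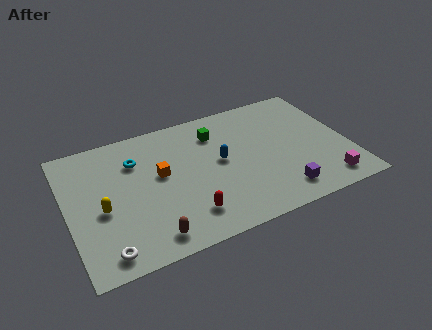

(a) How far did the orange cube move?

2.7

The orange cube moved from about (6.1, 2.9) to (5.1, 5.4), a distance of √(1.0² + 2.5²) ≈ 2.7.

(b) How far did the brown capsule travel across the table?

2.5

The brown capsule moved from about (4.0, 3.8) to (4.1, 1.3), a distance of √(0.1² + 2.5²) ≈ 2.5.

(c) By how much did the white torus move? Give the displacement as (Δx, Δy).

(-1.2, -1.6)

The white torus was at about (2.9, 2.8) and moved to about (1.7, 1.2).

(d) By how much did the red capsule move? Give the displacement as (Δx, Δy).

(2.1, 1.2)

The red capsule started near (4.1, 0.8) and ended near (6.2, 2.0).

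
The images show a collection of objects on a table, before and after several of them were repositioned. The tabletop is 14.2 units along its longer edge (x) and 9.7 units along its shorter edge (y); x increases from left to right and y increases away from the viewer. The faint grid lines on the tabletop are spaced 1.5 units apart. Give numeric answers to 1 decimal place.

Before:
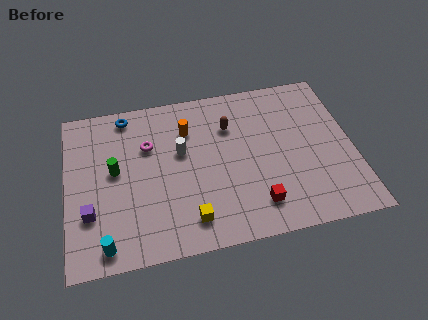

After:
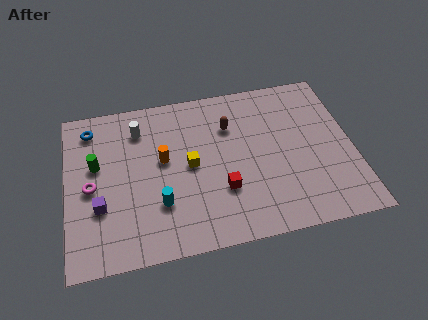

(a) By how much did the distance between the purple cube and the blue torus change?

-1.1

Before: roughly 5.9 units apart; after: 4.8. That's 1.1 units closer together.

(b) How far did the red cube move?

2.0

The red cube moved from about (9.2, 1.9) to (7.6, 3.1), a distance of √(1.6² + 1.2²) ≈ 2.0.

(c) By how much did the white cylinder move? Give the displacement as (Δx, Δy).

(-2.0, 1.8)

The white cylinder was at about (5.7, 5.8) and moved to about (3.7, 7.6).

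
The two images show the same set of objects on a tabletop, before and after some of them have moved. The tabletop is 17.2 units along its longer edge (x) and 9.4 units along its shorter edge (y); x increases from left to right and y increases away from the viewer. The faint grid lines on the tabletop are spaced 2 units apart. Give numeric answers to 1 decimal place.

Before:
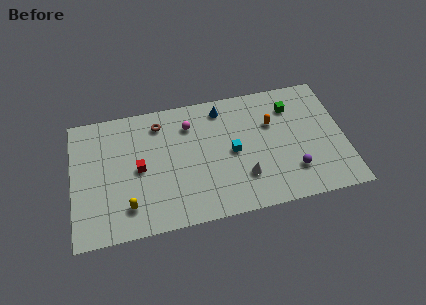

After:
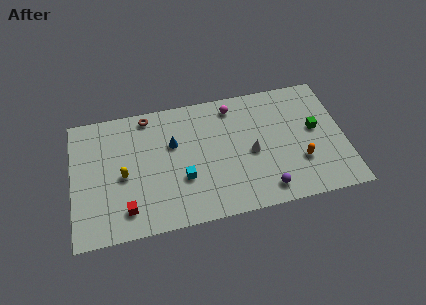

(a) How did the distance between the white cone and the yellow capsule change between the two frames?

+0.8

Before: roughly 7.3 units apart; after: 8.1. That's 0.8 units further apart.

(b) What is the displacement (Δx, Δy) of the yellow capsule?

(-0.2, 2.3)

From the two frames, the yellow capsule sits at roughly (3.4, 2.0) before and (3.2, 4.3) after.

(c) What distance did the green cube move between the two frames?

2.4

From (14.0, 7.2) to (15.4, 5.2), the green cube covered √(1.4² + 2.0²) ≈ 2.4 units.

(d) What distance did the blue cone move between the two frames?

3.8

The blue cone moved from about (9.6, 8.0) to (6.4, 6.0), a distance of √(3.2² + 2.0²) ≈ 3.8.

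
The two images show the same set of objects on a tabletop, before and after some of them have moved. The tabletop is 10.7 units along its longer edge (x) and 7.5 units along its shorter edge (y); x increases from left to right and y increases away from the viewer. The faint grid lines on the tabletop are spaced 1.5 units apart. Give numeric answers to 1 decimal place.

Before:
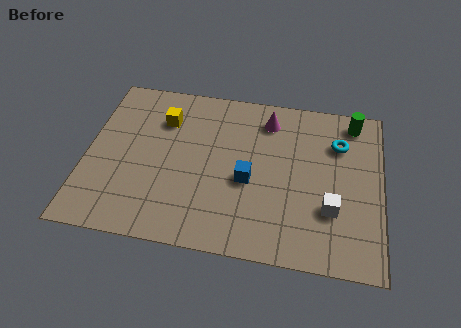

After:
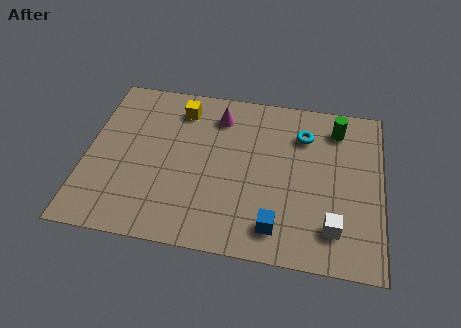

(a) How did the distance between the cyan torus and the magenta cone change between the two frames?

+0.4

They were about 2.7 units apart before and 3.1 after — 0.4 units further apart.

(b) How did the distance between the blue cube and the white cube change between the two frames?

-1.1

They were about 3.1 units apart before and 2.0 after — 1.1 units closer together.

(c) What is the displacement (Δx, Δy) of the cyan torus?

(-1.3, 0.2)

The cyan torus started near (9.1, 5.4) and ended near (7.8, 5.6).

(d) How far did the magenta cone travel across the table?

1.8

From (6.5, 6.1) to (4.7, 6.0), the magenta cone covered √(1.8² + 0.1²) ≈ 1.8 units.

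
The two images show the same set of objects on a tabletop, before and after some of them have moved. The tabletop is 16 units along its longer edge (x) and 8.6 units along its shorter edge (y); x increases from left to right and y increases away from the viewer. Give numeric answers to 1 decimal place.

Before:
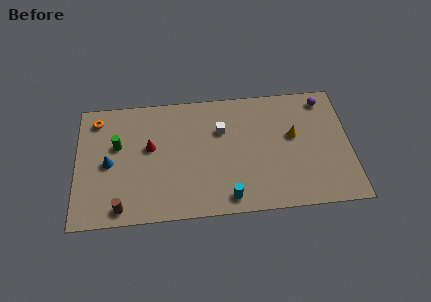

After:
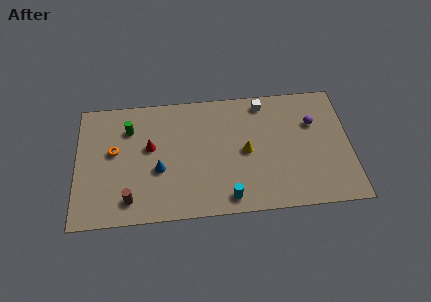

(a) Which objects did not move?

the red cone and the cyan cylinder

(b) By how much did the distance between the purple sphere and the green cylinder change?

-1.6

Before: roughly 12.4 units apart; after: 10.8. That's 1.6 units closer together.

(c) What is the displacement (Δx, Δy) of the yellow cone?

(-2.8, -0.8)

The yellow cone started near (12.7, 5.0) and ended near (9.9, 4.2).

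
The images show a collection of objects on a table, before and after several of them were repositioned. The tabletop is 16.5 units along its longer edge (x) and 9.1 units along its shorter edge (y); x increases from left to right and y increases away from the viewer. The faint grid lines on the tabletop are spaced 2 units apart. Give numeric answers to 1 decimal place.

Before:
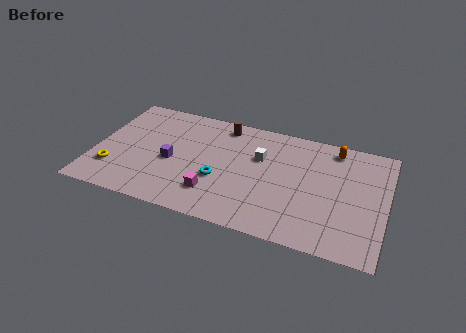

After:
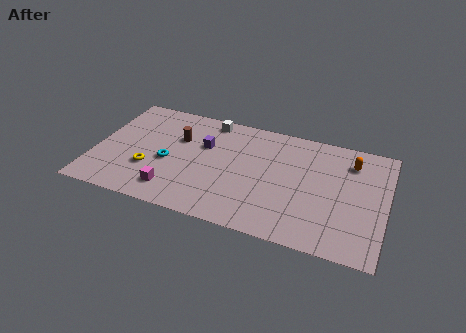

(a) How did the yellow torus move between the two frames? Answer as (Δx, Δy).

(2.0, 0.6)

The yellow torus was at about (1.2, 2.4) and moved to about (3.2, 3.0).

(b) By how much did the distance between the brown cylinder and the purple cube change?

-3.2

They were about 4.7 units apart before and 1.5 after — 3.2 units closer together.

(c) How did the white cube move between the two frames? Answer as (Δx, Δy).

(-3.1, 2.2)

The white cube was at about (9.3, 5.9) and moved to about (6.2, 8.1).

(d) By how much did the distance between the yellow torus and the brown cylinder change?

-4.7

They were about 8.0 units apart before and 3.3 after — 4.7 units closer together.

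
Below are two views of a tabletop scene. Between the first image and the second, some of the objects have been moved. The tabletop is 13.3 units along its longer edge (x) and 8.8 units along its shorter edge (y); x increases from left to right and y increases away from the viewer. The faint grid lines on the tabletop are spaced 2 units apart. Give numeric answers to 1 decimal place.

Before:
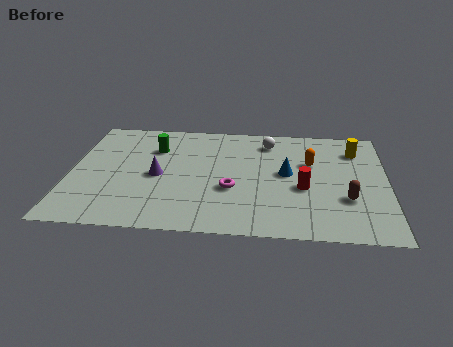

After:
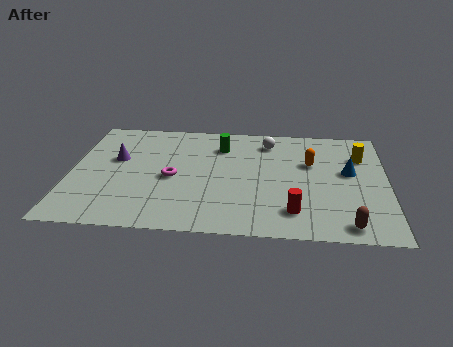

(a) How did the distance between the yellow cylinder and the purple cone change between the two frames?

+1.6

The distance was about 8.7 in the first image and 10.3 in the second, so they moved 1.6 units further apart.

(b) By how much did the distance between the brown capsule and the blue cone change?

+0.9

Before: roughly 3.1 units apart; after: 4.0. That's 0.9 units further apart.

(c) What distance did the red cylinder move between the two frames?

1.8

The red cylinder was near (9.8, 3.6) before and (9.4, 1.8) after, so it travelled √(0.4² + 1.8²) ≈ 1.8 units.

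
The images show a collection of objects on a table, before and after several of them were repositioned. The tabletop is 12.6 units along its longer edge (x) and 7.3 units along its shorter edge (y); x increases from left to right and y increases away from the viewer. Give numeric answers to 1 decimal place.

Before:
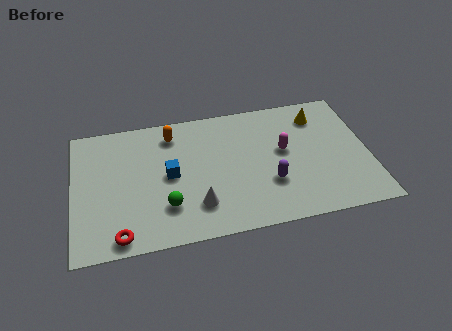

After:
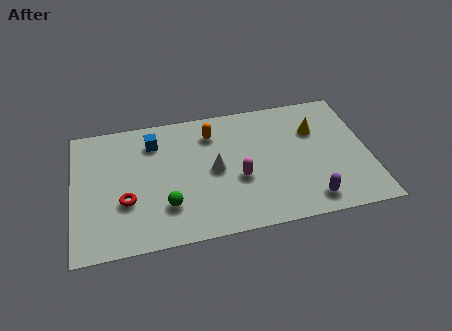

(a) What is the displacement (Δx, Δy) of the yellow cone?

(-0.2, -0.8)

The yellow cone was at about (10.6, 5.8) and moved to about (10.4, 5.0).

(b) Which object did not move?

the green sphere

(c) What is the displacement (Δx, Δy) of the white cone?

(0.8, 1.8)

The white cone was at about (5.2, 1.8) and moved to about (6.0, 3.6).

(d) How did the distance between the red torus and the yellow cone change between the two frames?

-1.5

They were about 10.0 units apart before and 8.5 after — 1.5 units closer together.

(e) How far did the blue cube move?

2.1

The blue cube was near (4.1, 3.7) before and (3.5, 5.7) after, so it travelled √(0.6² + 2.0²) ≈ 2.1 units.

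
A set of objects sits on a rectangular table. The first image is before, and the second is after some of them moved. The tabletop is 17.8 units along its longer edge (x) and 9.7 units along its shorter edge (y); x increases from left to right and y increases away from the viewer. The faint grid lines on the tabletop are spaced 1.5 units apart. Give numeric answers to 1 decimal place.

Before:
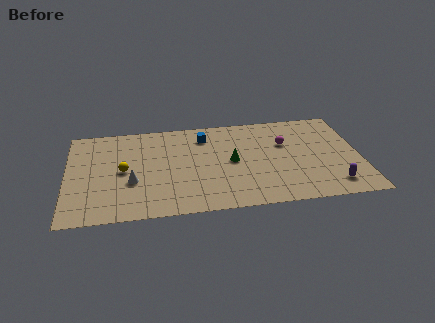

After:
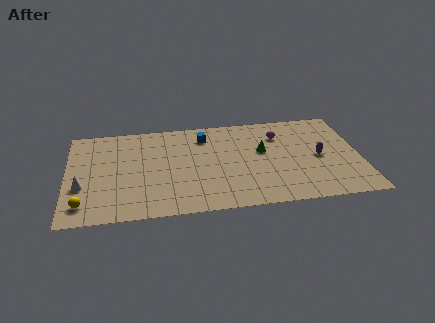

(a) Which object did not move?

the blue cube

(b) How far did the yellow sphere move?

3.9

The yellow sphere was near (3.4, 4.8) before and (1.0, 1.7) after, so it travelled √(2.4² + 3.1²) ≈ 3.9 units.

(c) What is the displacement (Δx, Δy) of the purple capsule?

(-0.7, 2.9)

From the two frames, the purple capsule sits at roughly (16.0, 1.7) before and (15.3, 4.6) after.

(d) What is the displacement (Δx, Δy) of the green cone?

(1.9, 0.8)

The green cone was at about (10.0, 4.9) and moved to about (11.9, 5.7).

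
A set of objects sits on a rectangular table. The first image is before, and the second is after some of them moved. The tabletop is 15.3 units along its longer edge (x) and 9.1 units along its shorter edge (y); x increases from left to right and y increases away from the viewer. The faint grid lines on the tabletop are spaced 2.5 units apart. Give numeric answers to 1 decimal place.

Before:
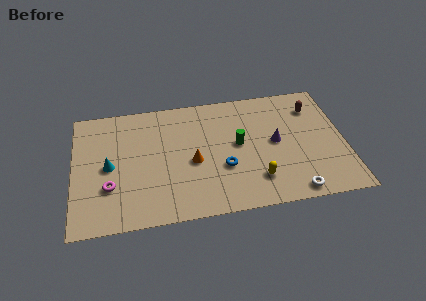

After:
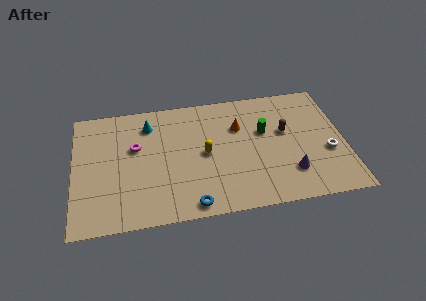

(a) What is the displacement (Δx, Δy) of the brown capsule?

(-1.7, -1.6)

The brown capsule was at about (13.7, 7.0) and moved to about (12.0, 5.4).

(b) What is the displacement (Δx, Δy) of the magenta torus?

(1.5, 2.7)

The magenta torus was at about (2.0, 2.9) and moved to about (3.5, 5.6).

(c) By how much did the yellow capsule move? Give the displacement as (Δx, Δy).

(-2.8, 2.4)

The yellow capsule started near (10.2, 2.1) and ended near (7.4, 4.5).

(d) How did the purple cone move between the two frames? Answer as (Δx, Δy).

(0.7, -2.4)

The purple cone started near (11.4, 4.7) and ended near (12.1, 2.3).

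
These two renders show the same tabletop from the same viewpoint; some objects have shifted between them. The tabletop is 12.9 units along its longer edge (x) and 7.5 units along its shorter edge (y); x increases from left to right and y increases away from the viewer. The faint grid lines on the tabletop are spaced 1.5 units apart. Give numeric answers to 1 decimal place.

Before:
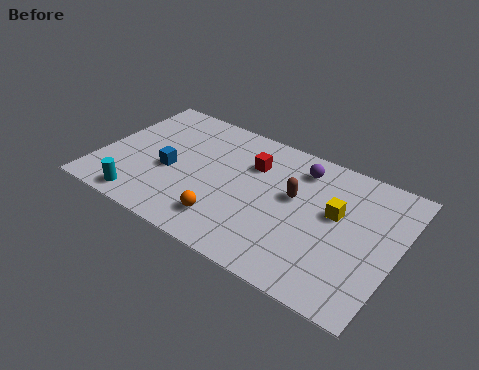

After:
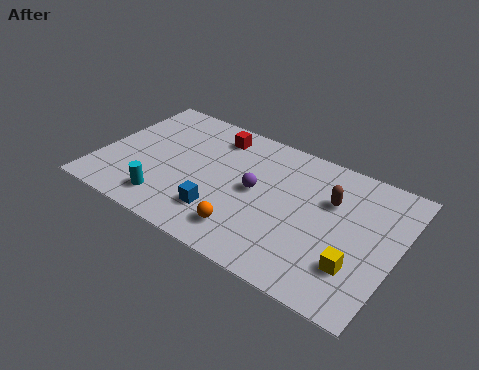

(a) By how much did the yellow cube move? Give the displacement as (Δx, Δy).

(1.2, -2.3)

From the two frames, the yellow cube sits at roughly (10.2, 4.4) before and (11.4, 2.1) after.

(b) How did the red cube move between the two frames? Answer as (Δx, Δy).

(-1.8, 0.9)

The red cube was at about (6.4, 5.3) and moved to about (4.6, 6.2).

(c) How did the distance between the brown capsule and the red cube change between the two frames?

+3.2

The distance was about 2.2 in the first image and 5.4 in the second, so they moved 3.2 units further apart.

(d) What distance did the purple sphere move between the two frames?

2.7

From (8.4, 6.1) to (6.8, 3.9), the purple sphere covered √(1.6² + 2.2²) ≈ 2.7 units.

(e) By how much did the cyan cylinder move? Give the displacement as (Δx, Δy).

(1.0, 0.5)

The cyan cylinder started near (2.3, 0.9) and ended near (3.3, 1.4).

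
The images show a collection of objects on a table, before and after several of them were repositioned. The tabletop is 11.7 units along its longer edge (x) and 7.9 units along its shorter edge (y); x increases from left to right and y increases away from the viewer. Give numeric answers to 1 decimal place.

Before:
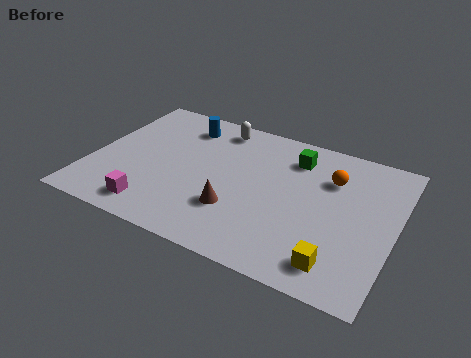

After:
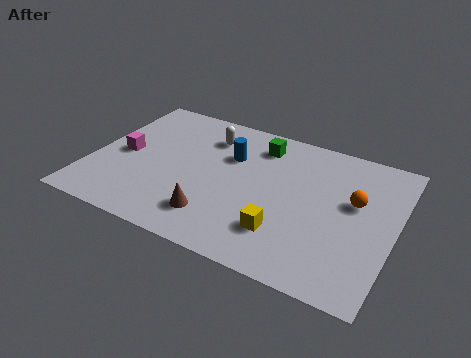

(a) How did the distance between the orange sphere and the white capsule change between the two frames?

+1.3

The distance was about 4.8 in the first image and 6.1 in the second, so they moved 1.3 units further apart.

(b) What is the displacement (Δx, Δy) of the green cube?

(-1.4, 0.2)

The green cube started near (7.6, 6.2) and ended near (6.2, 6.4).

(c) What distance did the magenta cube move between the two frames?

3.1

The magenta cube moved from about (2.8, 1.2) to (1.2, 3.8), a distance of √(1.6² + 2.6²) ≈ 3.1.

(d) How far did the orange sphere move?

1.3

The orange sphere was near (9.1, 5.6) before and (10.1, 4.7) after, so it travelled √(1.0² + 0.9²) ≈ 1.3 units.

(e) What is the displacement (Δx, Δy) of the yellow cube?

(-2.1, 0.7)

The yellow cube started near (9.8, 1.3) and ended near (7.7, 2.0).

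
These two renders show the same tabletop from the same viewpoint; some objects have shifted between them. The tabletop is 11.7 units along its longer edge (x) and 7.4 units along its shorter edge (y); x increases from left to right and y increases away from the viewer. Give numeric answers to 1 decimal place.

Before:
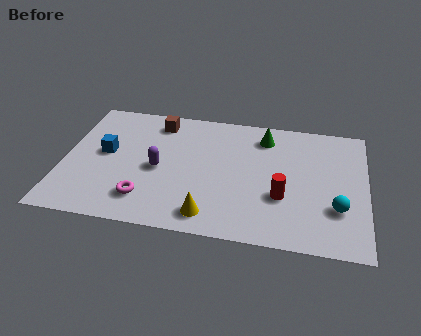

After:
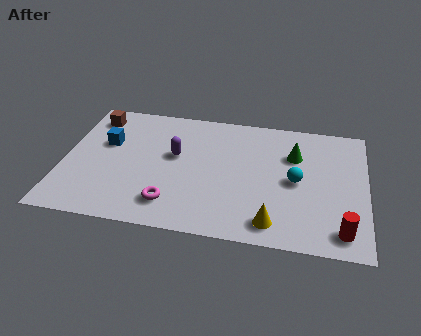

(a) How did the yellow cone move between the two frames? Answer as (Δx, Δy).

(2.4, 0.0)

From the two frames, the yellow cone sits at roughly (5.8, 1.1) before and (8.2, 1.1) after.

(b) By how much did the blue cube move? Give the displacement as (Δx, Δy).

(0.0, 0.6)

The blue cube started near (1.6, 4.0) and ended near (1.6, 4.6).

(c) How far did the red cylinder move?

2.7

From (8.5, 2.6) to (10.8, 1.1), the red cylinder covered √(2.3² + 1.5²) ≈ 2.7 units.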